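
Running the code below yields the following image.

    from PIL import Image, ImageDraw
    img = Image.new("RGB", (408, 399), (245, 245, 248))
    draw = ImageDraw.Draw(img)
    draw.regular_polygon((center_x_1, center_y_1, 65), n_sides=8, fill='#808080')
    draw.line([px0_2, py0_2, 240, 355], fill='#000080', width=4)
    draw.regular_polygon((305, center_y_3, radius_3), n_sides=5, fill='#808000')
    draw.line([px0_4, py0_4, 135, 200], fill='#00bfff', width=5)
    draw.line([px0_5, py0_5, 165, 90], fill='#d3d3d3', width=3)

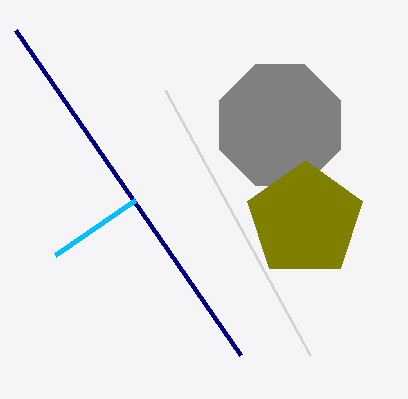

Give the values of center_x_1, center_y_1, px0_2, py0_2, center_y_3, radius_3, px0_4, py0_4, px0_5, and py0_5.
center_x_1 = 280; center_y_1 = 125; px0_2 = 15; py0_2 = 30; center_y_3 = 220; radius_3 = 60; px0_4 = 55; py0_4 = 255; px0_5 = 310; py0_5 = 355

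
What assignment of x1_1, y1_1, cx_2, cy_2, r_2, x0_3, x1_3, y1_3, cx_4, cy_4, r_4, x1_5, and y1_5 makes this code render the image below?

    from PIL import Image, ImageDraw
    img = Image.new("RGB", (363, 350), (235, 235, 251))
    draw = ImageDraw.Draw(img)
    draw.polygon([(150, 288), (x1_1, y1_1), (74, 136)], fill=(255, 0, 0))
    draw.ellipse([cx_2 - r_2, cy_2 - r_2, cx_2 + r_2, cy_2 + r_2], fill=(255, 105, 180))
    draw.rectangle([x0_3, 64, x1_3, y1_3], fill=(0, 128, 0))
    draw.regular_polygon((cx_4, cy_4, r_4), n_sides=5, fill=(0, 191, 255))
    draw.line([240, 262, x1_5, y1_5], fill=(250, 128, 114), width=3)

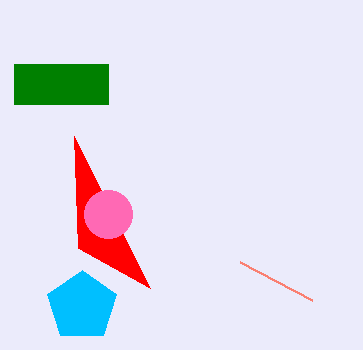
x1_1 = 78, y1_1 = 248, cx_2 = 108, cy_2 = 214, r_2 = 24, x0_3 = 14, x1_3 = 108, y1_3 = 104, cx_4 = 82, cy_4 = 306, r_4 = 36, x1_5 = 312, y1_5 = 300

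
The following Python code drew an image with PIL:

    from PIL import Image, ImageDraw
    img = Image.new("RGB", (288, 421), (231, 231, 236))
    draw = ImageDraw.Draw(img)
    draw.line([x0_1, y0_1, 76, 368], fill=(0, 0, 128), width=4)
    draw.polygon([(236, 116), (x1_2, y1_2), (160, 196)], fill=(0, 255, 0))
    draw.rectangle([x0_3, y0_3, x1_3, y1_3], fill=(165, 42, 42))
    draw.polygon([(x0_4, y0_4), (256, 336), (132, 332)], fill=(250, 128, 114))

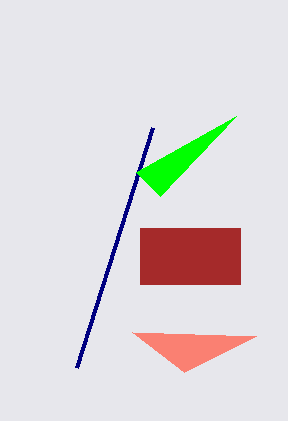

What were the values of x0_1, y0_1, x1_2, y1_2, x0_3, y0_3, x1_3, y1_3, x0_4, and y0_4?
x0_1 = 152
y0_1 = 128
x1_2 = 136
y1_2 = 172
x0_3 = 140
y0_3 = 228
x1_3 = 240
y1_3 = 284
x0_4 = 184
y0_4 = 372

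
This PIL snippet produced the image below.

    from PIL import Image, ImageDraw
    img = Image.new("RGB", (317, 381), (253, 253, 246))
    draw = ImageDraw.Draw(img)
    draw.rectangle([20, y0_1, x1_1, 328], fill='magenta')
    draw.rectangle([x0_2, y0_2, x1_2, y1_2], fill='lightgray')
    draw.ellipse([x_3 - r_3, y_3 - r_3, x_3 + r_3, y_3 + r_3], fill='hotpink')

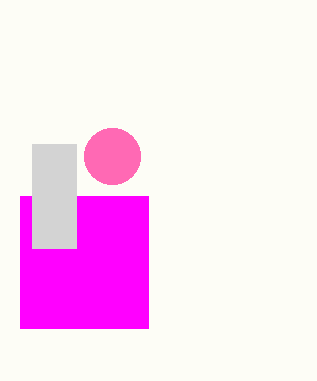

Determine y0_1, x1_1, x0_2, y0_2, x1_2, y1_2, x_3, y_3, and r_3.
y0_1 = 196
x1_1 = 148
x0_2 = 32
y0_2 = 144
x1_2 = 76
y1_2 = 248
x_3 = 112
y_3 = 156
r_3 = 28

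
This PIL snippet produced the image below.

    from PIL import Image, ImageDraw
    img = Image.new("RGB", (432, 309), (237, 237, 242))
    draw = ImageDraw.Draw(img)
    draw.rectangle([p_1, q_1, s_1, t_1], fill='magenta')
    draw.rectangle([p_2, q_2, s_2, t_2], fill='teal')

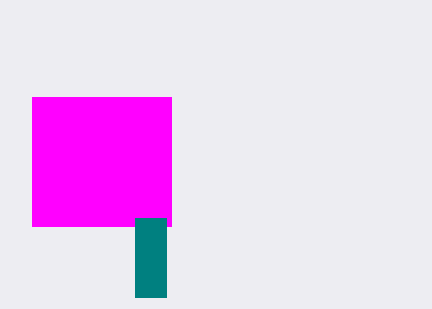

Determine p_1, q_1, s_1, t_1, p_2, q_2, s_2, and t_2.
p_1 = 32, q_1 = 97, s_1 = 171, t_1 = 226, p_2 = 135, q_2 = 218, s_2 = 166, t_2 = 297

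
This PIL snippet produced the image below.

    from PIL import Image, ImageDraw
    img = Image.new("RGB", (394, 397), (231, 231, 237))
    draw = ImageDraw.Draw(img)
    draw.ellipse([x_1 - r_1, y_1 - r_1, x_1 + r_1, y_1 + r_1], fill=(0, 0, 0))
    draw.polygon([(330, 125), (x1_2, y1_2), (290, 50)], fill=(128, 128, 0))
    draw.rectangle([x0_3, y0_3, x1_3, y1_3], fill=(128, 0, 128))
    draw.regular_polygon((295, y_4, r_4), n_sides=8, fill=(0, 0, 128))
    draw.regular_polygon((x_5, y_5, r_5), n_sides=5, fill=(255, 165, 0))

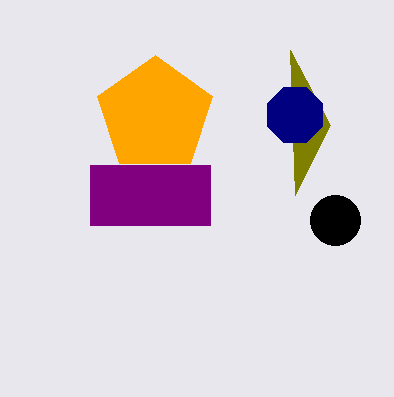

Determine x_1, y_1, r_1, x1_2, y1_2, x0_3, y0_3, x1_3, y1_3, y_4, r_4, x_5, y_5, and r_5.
x_1 = 335
y_1 = 220
r_1 = 25
x1_2 = 295
y1_2 = 195
x0_3 = 90
y0_3 = 165
x1_3 = 210
y1_3 = 225
y_4 = 115
r_4 = 30
x_5 = 155
y_5 = 115
r_5 = 60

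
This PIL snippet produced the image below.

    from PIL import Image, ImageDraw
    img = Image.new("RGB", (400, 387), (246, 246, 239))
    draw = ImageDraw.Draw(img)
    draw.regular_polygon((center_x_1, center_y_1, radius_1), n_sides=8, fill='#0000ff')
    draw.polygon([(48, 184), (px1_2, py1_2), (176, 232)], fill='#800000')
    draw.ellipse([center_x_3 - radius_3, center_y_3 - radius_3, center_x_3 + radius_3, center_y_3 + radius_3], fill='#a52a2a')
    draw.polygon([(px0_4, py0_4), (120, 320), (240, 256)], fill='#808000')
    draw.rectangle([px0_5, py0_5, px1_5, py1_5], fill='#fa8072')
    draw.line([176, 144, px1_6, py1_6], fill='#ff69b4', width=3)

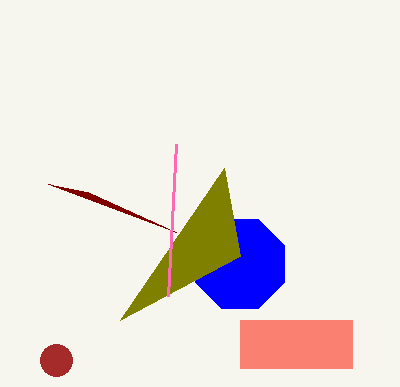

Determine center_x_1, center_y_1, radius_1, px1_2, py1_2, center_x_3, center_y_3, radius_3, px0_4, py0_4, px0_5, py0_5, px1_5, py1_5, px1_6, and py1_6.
center_x_1 = 240; center_y_1 = 264; radius_1 = 48; px1_2 = 88; py1_2 = 192; center_x_3 = 56; center_y_3 = 360; radius_3 = 16; px0_4 = 224; py0_4 = 168; px0_5 = 240; py0_5 = 320; px1_5 = 352; py1_5 = 368; px1_6 = 168; py1_6 = 296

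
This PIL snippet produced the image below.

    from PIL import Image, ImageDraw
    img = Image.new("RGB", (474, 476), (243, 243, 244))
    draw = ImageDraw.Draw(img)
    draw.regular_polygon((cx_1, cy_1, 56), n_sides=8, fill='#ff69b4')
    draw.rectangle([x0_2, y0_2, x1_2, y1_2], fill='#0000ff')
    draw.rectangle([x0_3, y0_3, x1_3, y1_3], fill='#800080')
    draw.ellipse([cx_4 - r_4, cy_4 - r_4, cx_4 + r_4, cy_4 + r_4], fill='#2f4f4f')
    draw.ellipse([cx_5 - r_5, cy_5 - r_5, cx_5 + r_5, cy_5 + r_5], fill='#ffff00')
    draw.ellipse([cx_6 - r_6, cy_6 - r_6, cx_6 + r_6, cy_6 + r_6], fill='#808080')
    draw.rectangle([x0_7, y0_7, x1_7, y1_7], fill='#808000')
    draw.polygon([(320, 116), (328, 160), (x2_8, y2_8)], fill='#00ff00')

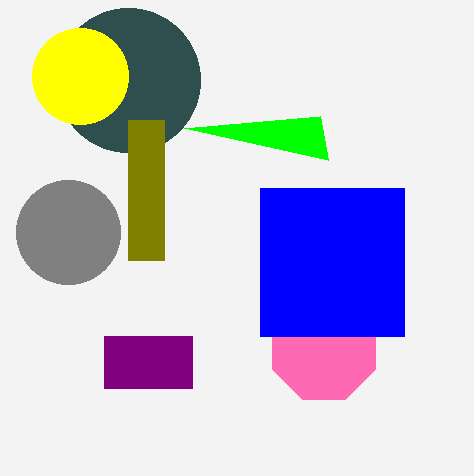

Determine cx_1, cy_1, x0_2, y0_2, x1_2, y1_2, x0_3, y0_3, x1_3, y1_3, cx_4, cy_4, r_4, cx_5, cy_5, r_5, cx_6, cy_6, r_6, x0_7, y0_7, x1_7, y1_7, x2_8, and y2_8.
cx_1 = 324, cy_1 = 348, x0_2 = 260, y0_2 = 188, x1_2 = 404, y1_2 = 336, x0_3 = 104, y0_3 = 336, x1_3 = 192, y1_3 = 388, cx_4 = 128, cy_4 = 80, r_4 = 72, cx_5 = 80, cy_5 = 76, r_5 = 48, cx_6 = 68, cy_6 = 232, r_6 = 52, x0_7 = 128, y0_7 = 120, x1_7 = 164, y1_7 = 260, x2_8 = 184, y2_8 = 128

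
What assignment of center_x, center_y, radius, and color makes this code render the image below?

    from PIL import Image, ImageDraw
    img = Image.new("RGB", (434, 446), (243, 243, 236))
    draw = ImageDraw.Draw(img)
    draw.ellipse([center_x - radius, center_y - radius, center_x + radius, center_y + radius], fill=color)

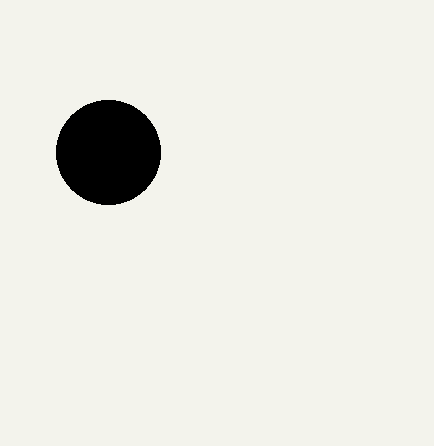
center_x = 108
center_y = 152
radius = 52
color = 'black'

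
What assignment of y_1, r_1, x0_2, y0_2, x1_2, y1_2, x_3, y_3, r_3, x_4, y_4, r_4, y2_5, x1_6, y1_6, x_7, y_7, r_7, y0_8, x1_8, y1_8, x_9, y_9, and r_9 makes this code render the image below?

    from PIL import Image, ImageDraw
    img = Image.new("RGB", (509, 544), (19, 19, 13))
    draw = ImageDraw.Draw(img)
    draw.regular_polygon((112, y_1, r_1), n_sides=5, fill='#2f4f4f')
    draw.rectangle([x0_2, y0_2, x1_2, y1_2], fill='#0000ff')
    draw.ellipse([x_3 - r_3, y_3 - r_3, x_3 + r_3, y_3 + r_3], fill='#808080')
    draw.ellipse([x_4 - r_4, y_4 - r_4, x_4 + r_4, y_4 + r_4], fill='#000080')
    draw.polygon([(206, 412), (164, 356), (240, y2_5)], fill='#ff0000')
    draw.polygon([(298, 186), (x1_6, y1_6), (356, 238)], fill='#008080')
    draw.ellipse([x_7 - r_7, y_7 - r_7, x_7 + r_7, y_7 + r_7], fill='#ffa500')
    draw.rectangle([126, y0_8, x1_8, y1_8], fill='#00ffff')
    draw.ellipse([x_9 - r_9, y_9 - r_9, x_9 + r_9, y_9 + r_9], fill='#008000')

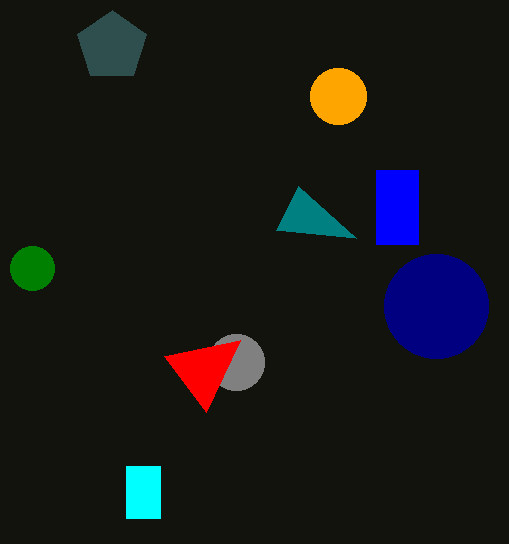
y_1 = 46; r_1 = 36; x0_2 = 376; y0_2 = 170; x1_2 = 418; y1_2 = 244; x_3 = 236; y_3 = 362; r_3 = 28; x_4 = 436; y_4 = 306; r_4 = 52; y2_5 = 340; x1_6 = 276; y1_6 = 230; x_7 = 338; y_7 = 96; r_7 = 28; y0_8 = 466; x1_8 = 160; y1_8 = 518; x_9 = 32; y_9 = 268; r_9 = 22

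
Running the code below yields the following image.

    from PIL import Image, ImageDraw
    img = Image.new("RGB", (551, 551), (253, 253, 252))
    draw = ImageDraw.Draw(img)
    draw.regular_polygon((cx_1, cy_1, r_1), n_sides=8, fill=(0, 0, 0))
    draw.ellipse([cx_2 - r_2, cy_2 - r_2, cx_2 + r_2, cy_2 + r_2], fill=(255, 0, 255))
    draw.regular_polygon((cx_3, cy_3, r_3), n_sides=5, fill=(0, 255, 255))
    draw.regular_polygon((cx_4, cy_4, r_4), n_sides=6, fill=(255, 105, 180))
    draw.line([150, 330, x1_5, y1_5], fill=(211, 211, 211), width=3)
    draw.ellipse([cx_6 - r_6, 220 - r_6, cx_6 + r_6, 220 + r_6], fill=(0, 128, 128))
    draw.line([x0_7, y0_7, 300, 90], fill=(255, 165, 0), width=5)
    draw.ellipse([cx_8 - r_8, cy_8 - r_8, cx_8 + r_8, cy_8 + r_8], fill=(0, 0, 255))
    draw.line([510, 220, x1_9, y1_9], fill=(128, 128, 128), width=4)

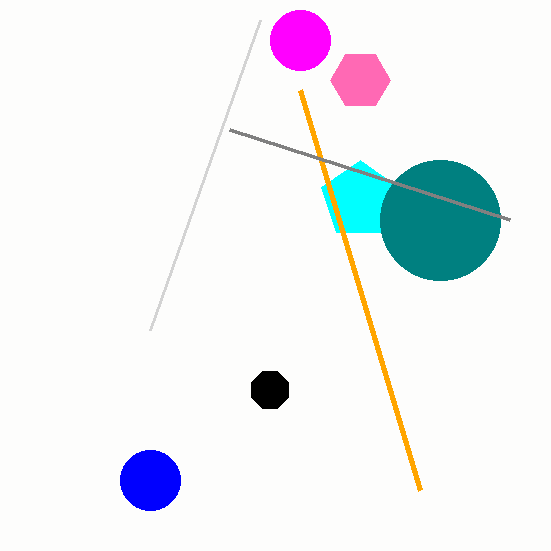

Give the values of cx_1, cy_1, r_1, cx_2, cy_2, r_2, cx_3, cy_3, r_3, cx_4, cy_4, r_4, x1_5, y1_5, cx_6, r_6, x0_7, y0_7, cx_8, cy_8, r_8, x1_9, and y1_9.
cx_1 = 270, cy_1 = 390, r_1 = 20, cx_2 = 300, cy_2 = 40, r_2 = 30, cx_3 = 360, cy_3 = 200, r_3 = 40, cx_4 = 360, cy_4 = 80, r_4 = 30, x1_5 = 260, y1_5 = 20, cx_6 = 440, r_6 = 60, x0_7 = 420, y0_7 = 490, cx_8 = 150, cy_8 = 480, r_8 = 30, x1_9 = 230, y1_9 = 130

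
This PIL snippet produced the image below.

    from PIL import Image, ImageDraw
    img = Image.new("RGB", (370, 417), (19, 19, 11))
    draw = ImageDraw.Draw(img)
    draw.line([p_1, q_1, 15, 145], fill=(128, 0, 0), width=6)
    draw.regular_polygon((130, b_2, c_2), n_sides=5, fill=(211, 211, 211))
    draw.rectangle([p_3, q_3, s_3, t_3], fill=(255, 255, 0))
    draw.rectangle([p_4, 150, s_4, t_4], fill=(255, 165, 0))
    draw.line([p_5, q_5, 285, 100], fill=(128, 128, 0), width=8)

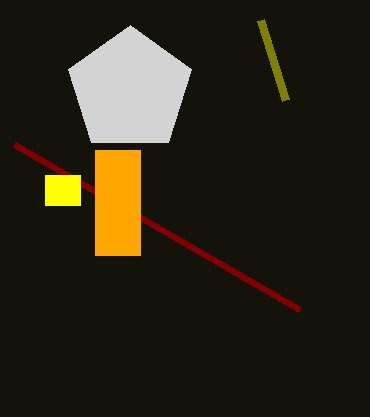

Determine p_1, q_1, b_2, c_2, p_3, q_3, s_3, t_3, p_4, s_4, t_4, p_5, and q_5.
p_1 = 300; q_1 = 310; b_2 = 90; c_2 = 65; p_3 = 45; q_3 = 175; s_3 = 80; t_3 = 205; p_4 = 95; s_4 = 140; t_4 = 255; p_5 = 260; q_5 = 20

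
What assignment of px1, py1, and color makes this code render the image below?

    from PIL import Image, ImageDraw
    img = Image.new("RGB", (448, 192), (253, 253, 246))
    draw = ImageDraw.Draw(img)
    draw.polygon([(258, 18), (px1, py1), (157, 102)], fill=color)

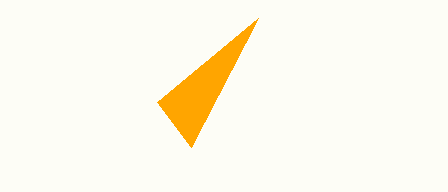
px1 = 191
py1 = 147
color = 'orange'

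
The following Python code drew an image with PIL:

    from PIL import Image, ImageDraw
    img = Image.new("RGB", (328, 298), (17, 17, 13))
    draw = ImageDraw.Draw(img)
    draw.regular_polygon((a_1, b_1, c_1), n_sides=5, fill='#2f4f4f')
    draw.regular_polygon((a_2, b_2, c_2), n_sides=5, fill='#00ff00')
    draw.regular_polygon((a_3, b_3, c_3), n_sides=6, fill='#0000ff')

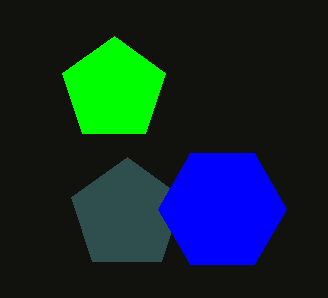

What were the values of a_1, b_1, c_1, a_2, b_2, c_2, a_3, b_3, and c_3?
a_1 = 127; b_1 = 215; c_1 = 58; a_2 = 114; b_2 = 90; c_2 = 54; a_3 = 222; b_3 = 209; c_3 = 64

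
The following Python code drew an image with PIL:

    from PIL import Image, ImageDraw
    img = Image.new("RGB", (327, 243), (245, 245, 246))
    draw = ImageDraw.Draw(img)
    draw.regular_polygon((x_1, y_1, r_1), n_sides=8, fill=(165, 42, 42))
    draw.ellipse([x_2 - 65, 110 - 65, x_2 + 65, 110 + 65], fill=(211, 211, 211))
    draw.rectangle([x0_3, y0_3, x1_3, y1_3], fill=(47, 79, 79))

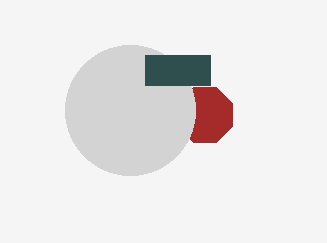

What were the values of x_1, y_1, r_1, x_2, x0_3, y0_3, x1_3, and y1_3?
x_1 = 205, y_1 = 115, r_1 = 30, x_2 = 130, x0_3 = 145, y0_3 = 55, x1_3 = 210, y1_3 = 85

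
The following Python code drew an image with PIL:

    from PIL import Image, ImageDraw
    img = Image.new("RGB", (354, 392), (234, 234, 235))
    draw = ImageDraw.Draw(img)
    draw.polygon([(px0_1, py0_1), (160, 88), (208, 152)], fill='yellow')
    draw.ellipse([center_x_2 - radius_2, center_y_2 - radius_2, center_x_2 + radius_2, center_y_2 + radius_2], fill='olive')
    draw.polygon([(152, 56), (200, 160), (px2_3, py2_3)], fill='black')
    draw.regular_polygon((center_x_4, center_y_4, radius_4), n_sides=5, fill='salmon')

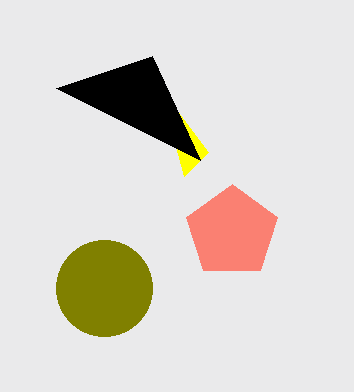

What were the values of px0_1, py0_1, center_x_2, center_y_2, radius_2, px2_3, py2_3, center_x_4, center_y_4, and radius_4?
px0_1 = 184; py0_1 = 176; center_x_2 = 104; center_y_2 = 288; radius_2 = 48; px2_3 = 56; py2_3 = 88; center_x_4 = 232; center_y_4 = 232; radius_4 = 48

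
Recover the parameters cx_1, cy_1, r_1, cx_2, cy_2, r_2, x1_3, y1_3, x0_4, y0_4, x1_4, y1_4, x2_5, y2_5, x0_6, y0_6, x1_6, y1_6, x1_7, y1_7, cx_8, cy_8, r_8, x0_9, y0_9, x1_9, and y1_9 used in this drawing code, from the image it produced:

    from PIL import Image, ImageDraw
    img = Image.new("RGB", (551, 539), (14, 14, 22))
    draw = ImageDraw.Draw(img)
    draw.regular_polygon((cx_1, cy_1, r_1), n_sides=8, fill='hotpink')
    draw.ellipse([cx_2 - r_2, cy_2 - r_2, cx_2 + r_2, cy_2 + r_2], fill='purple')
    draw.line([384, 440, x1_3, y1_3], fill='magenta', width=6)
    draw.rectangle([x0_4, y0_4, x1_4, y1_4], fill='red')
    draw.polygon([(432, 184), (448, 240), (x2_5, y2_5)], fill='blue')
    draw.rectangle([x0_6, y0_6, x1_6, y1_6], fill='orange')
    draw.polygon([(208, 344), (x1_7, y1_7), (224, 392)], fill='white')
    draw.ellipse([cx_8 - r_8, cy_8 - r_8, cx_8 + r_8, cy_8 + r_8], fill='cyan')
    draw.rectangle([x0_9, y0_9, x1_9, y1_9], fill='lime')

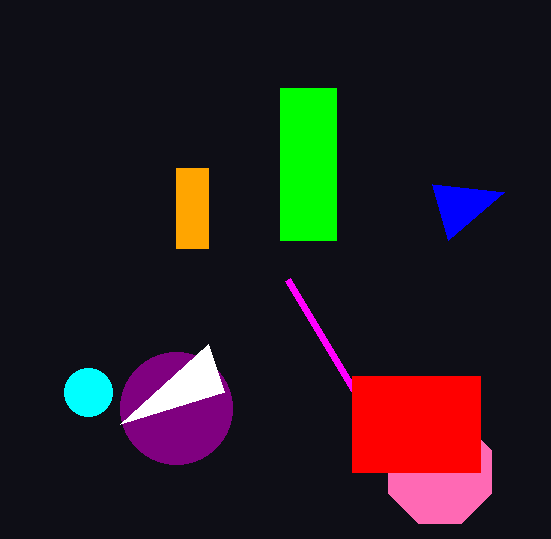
cx_1 = 440
cy_1 = 472
r_1 = 56
cx_2 = 176
cy_2 = 408
r_2 = 56
x1_3 = 288
y1_3 = 280
x0_4 = 352
y0_4 = 376
x1_4 = 480
y1_4 = 472
x2_5 = 504
y2_5 = 192
x0_6 = 176
y0_6 = 168
x1_6 = 208
y1_6 = 248
x1_7 = 120
y1_7 = 424
cx_8 = 88
cy_8 = 392
r_8 = 24
x0_9 = 280
y0_9 = 88
x1_9 = 336
y1_9 = 240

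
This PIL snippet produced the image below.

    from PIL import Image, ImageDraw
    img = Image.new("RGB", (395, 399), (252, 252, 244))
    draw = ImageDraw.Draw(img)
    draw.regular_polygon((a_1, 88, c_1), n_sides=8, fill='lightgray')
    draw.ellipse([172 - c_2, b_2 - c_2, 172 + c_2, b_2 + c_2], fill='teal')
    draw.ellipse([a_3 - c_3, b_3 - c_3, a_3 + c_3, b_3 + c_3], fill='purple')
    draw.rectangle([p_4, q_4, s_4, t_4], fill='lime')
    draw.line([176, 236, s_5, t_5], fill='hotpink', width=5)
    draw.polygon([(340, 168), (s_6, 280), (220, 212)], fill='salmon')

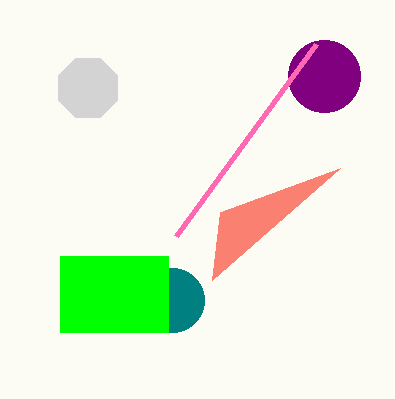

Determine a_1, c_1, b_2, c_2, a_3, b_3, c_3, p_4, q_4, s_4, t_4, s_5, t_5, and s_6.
a_1 = 88
c_1 = 32
b_2 = 300
c_2 = 32
a_3 = 324
b_3 = 76
c_3 = 36
p_4 = 60
q_4 = 256
s_4 = 168
t_4 = 332
s_5 = 316
t_5 = 44
s_6 = 212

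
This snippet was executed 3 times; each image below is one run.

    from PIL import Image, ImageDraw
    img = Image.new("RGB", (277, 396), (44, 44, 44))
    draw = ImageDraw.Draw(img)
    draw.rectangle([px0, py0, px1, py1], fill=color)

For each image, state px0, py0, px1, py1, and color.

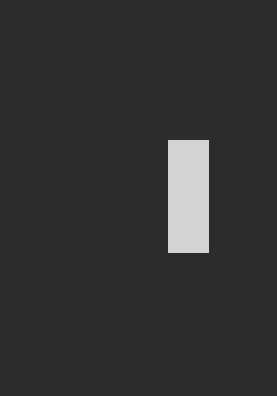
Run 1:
px0 = 168, py0 = 140, px1 = 208, py1 = 252, color = 'lightgray'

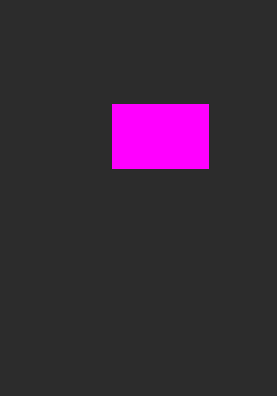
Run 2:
px0 = 112; py0 = 104; px1 = 208; py1 = 168; color = 'magenta'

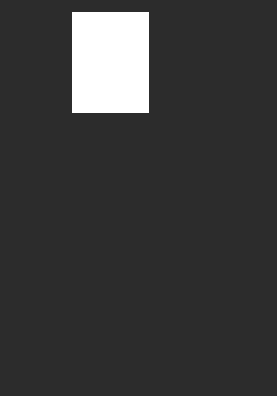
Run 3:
px0 = 72; py0 = 12; px1 = 148; py1 = 112; color = 'white'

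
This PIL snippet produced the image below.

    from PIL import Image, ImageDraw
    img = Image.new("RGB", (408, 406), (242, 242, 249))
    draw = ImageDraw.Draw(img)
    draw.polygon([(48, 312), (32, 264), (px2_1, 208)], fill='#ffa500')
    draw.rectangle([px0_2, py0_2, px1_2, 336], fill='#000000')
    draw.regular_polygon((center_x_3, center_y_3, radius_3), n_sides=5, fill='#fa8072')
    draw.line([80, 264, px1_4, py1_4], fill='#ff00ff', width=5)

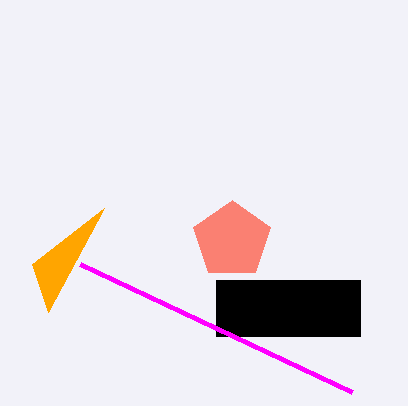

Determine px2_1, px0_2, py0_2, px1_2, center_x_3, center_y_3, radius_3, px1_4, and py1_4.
px2_1 = 104; px0_2 = 216; py0_2 = 280; px1_2 = 360; center_x_3 = 232; center_y_3 = 240; radius_3 = 40; px1_4 = 352; py1_4 = 392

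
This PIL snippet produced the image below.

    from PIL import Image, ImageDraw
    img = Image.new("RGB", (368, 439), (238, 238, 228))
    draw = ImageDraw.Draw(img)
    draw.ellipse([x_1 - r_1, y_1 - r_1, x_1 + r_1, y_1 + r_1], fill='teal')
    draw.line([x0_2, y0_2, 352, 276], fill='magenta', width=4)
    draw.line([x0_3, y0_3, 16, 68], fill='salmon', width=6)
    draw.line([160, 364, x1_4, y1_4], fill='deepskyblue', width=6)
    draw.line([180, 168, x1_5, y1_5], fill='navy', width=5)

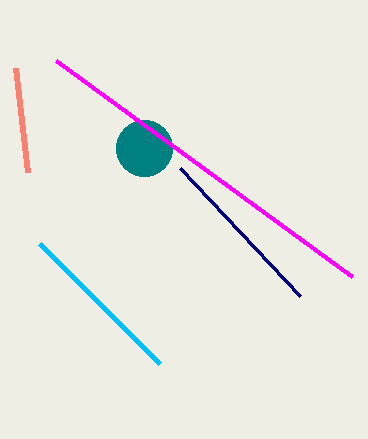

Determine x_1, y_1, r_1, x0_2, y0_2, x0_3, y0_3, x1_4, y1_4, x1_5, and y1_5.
x_1 = 144, y_1 = 148, r_1 = 28, x0_2 = 56, y0_2 = 60, x0_3 = 28, y0_3 = 172, x1_4 = 40, y1_4 = 244, x1_5 = 300, y1_5 = 296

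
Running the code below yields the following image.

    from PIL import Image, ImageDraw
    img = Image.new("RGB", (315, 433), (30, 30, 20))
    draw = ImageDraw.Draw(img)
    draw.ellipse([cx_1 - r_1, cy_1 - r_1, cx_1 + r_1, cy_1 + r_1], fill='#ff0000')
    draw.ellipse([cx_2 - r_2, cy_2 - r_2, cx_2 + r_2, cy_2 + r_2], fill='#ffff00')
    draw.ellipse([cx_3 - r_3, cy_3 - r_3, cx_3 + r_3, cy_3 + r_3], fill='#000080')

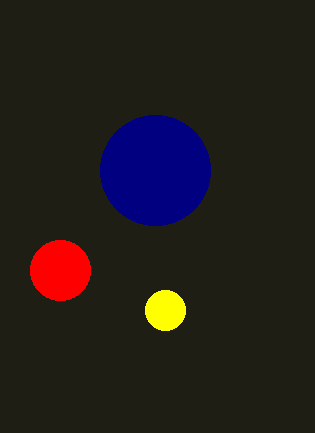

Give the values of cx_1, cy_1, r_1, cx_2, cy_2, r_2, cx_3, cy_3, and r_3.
cx_1 = 60
cy_1 = 270
r_1 = 30
cx_2 = 165
cy_2 = 310
r_2 = 20
cx_3 = 155
cy_3 = 170
r_3 = 55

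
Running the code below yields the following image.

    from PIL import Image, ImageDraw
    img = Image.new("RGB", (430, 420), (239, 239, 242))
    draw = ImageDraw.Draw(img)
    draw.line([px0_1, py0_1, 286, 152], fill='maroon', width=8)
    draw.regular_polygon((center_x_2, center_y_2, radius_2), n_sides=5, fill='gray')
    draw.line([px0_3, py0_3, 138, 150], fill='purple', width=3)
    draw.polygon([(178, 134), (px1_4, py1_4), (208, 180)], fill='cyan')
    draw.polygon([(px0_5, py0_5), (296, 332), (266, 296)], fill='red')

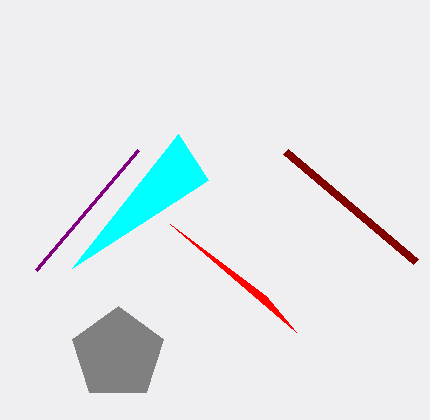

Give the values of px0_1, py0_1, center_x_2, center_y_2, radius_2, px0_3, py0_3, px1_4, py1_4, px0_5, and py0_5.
px0_1 = 416
py0_1 = 262
center_x_2 = 118
center_y_2 = 354
radius_2 = 48
px0_3 = 36
py0_3 = 270
px1_4 = 72
py1_4 = 268
px0_5 = 170
py0_5 = 224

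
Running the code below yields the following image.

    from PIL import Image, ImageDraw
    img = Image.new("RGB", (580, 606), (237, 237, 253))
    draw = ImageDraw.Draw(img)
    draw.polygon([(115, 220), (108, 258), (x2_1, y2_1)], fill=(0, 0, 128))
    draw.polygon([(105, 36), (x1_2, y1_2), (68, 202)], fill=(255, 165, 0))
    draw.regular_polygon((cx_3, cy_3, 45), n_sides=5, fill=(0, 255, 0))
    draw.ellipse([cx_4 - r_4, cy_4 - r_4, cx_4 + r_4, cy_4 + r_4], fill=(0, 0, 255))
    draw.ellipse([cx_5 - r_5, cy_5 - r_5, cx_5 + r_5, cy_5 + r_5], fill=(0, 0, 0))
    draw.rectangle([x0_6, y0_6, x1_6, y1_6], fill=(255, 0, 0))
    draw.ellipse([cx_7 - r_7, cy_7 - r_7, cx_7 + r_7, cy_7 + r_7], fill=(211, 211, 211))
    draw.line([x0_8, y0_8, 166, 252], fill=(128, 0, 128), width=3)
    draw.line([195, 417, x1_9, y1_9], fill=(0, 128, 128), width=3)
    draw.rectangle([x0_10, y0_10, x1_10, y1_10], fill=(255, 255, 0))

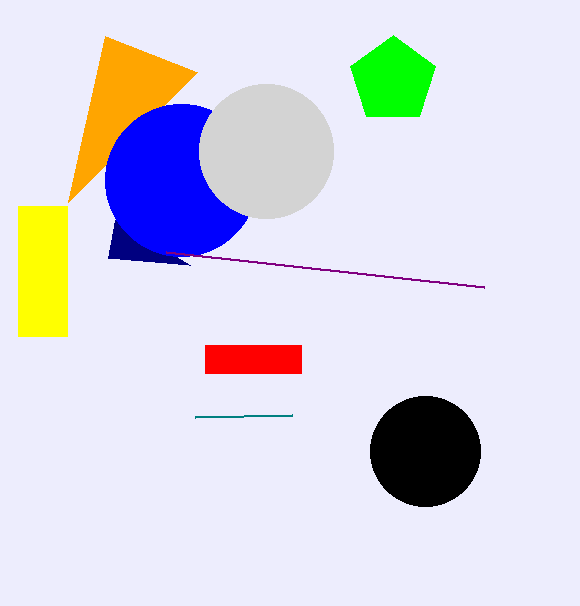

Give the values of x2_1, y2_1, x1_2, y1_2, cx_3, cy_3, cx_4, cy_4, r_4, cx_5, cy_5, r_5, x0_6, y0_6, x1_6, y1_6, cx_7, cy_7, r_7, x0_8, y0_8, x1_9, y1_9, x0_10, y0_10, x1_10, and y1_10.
x2_1 = 190; y2_1 = 265; x1_2 = 197; y1_2 = 72; cx_3 = 393; cy_3 = 80; cx_4 = 181; cy_4 = 180; r_4 = 76; cx_5 = 425; cy_5 = 451; r_5 = 55; x0_6 = 205; y0_6 = 345; x1_6 = 301; y1_6 = 373; cx_7 = 266; cy_7 = 151; r_7 = 67; x0_8 = 484; y0_8 = 287; x1_9 = 292; y1_9 = 415; x0_10 = 18; y0_10 = 206; x1_10 = 67; y1_10 = 336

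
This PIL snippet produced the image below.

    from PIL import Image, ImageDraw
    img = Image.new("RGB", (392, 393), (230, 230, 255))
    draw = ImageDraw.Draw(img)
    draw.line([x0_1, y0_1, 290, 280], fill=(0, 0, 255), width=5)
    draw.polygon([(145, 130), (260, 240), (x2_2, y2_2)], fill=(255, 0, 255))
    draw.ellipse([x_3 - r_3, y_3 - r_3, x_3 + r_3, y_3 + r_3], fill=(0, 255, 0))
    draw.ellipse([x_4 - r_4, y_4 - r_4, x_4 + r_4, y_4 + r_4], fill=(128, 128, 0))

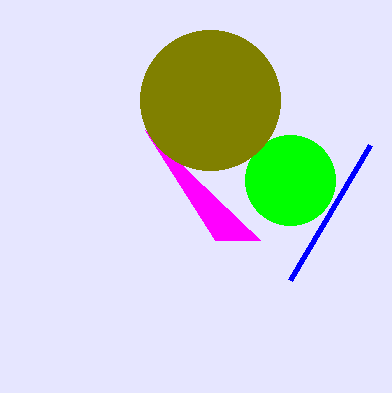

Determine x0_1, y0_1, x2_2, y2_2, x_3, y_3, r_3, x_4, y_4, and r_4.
x0_1 = 370
y0_1 = 145
x2_2 = 215
y2_2 = 240
x_3 = 290
y_3 = 180
r_3 = 45
x_4 = 210
y_4 = 100
r_4 = 70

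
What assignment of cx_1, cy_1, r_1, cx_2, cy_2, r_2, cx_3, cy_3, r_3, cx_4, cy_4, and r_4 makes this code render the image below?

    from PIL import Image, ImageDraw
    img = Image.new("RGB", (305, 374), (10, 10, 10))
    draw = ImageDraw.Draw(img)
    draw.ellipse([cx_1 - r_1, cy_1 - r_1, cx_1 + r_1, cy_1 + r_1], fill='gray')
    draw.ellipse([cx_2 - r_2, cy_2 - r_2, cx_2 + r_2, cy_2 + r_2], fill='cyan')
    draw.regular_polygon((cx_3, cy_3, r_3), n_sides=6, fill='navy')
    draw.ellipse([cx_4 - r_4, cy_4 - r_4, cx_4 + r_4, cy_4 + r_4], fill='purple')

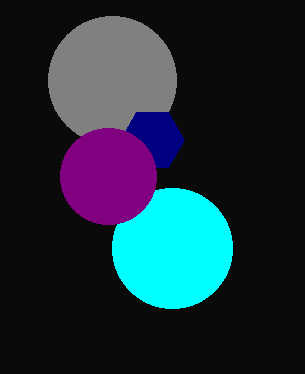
cx_1 = 112; cy_1 = 80; r_1 = 64; cx_2 = 172; cy_2 = 248; r_2 = 60; cx_3 = 152; cy_3 = 140; r_3 = 32; cx_4 = 108; cy_4 = 176; r_4 = 48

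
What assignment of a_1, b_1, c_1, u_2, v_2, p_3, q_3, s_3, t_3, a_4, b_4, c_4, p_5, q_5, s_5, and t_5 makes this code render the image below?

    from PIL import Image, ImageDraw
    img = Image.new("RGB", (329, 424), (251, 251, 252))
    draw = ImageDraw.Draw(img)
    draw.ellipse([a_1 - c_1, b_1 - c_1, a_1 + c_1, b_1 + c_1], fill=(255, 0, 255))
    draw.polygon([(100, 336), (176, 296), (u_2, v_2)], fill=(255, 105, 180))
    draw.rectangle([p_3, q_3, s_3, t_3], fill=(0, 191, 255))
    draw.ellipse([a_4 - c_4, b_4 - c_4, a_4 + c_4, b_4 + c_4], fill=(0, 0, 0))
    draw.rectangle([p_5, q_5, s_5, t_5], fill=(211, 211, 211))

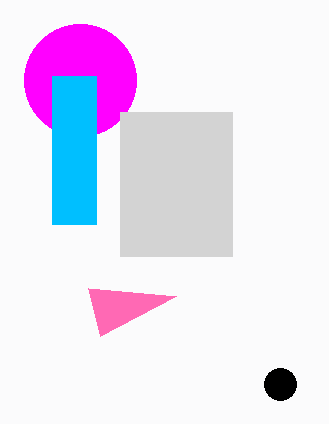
a_1 = 80; b_1 = 80; c_1 = 56; u_2 = 88; v_2 = 288; p_3 = 52; q_3 = 76; s_3 = 96; t_3 = 224; a_4 = 280; b_4 = 384; c_4 = 16; p_5 = 120; q_5 = 112; s_5 = 232; t_5 = 256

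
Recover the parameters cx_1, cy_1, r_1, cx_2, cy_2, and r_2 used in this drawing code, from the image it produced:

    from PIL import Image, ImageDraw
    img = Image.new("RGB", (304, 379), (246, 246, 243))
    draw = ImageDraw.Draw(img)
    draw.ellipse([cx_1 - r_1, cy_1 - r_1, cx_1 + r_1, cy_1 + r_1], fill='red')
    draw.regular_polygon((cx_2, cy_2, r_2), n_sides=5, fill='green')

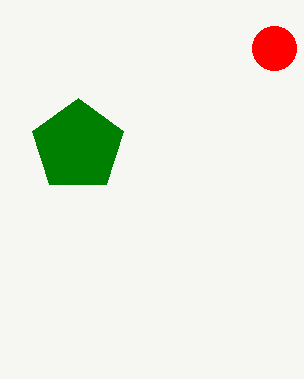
cx_1 = 274
cy_1 = 48
r_1 = 22
cx_2 = 78
cy_2 = 146
r_2 = 48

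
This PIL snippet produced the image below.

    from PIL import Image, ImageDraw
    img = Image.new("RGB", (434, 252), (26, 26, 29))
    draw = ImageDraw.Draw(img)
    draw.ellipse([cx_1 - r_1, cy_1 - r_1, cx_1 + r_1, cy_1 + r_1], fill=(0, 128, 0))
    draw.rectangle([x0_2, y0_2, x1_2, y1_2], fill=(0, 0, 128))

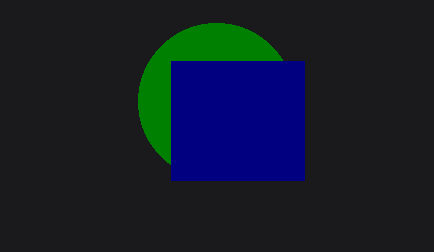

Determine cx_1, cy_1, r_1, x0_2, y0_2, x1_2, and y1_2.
cx_1 = 216
cy_1 = 101
r_1 = 78
x0_2 = 171
y0_2 = 61
x1_2 = 304
y1_2 = 180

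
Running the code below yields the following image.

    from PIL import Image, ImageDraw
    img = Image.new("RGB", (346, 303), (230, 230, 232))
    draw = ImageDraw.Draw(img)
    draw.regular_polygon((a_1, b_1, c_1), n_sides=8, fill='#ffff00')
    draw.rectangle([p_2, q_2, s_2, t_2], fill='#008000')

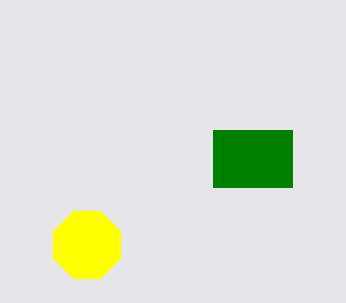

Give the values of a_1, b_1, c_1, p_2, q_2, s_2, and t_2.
a_1 = 87; b_1 = 245; c_1 = 36; p_2 = 213; q_2 = 130; s_2 = 292; t_2 = 187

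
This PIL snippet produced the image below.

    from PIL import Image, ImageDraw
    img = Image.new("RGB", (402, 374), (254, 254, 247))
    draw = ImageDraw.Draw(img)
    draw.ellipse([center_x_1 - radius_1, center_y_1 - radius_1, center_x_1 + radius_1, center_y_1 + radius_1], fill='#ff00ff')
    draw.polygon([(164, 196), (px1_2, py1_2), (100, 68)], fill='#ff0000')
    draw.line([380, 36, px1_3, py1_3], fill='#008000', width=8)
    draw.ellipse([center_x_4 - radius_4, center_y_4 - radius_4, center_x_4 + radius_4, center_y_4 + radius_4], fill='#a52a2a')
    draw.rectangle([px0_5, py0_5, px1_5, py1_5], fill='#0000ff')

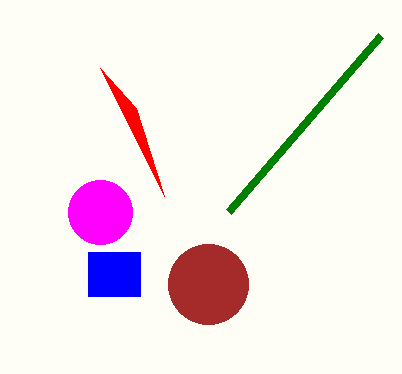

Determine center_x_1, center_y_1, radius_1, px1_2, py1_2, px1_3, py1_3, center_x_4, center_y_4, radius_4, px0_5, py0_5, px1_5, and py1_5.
center_x_1 = 100; center_y_1 = 212; radius_1 = 32; px1_2 = 136; py1_2 = 108; px1_3 = 228; py1_3 = 212; center_x_4 = 208; center_y_4 = 284; radius_4 = 40; px0_5 = 88; py0_5 = 252; px1_5 = 140; py1_5 = 296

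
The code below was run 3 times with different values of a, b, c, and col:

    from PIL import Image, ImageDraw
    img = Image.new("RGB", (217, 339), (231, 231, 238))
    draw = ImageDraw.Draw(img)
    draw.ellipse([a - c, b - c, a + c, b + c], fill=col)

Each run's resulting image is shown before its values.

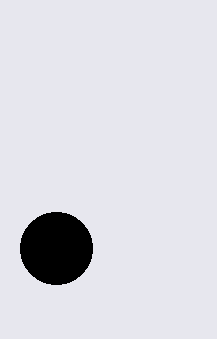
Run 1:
a = 56
b = 248
c = 36
col = 'black'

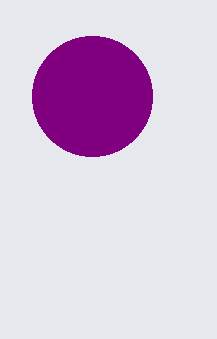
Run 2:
a = 92, b = 96, c = 60, col = 'purple'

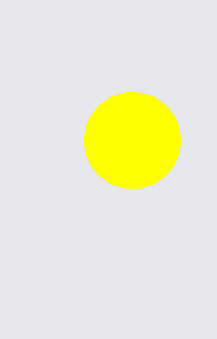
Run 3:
a = 132, b = 140, c = 48, col = 'yellow'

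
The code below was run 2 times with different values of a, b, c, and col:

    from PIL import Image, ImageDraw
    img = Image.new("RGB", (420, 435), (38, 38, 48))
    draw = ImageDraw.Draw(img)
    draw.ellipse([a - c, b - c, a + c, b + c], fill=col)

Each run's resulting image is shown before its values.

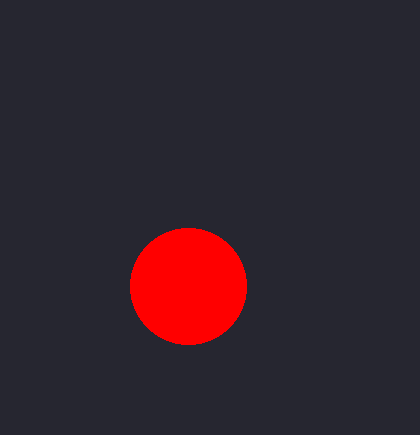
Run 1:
a = 188; b = 286; c = 58; col = 'red'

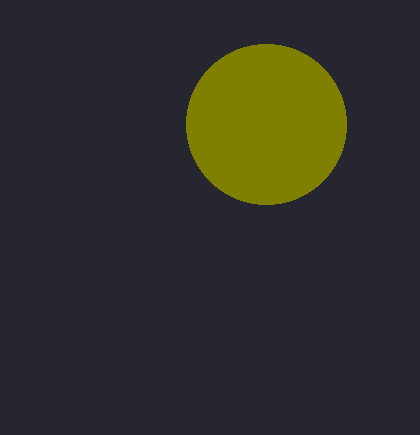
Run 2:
a = 266, b = 124, c = 80, col = 'olive'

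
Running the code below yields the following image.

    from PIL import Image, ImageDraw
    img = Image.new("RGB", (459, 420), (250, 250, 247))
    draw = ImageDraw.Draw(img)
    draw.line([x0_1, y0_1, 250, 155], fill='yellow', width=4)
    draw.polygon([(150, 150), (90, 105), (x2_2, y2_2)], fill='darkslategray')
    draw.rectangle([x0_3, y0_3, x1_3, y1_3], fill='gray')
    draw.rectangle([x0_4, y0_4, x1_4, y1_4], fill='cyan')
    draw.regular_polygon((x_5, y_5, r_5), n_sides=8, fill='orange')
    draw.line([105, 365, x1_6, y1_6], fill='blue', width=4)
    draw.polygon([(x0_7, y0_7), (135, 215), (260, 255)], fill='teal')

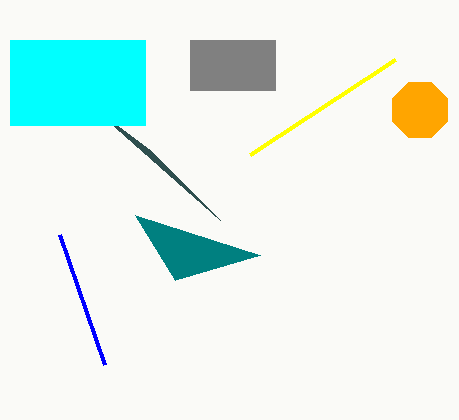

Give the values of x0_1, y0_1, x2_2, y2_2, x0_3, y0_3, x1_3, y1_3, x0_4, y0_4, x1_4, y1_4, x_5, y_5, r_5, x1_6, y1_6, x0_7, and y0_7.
x0_1 = 395; y0_1 = 60; x2_2 = 220; y2_2 = 220; x0_3 = 190; y0_3 = 40; x1_3 = 275; y1_3 = 90; x0_4 = 10; y0_4 = 40; x1_4 = 145; y1_4 = 125; x_5 = 420; y_5 = 110; r_5 = 30; x1_6 = 60; y1_6 = 235; x0_7 = 175; y0_7 = 280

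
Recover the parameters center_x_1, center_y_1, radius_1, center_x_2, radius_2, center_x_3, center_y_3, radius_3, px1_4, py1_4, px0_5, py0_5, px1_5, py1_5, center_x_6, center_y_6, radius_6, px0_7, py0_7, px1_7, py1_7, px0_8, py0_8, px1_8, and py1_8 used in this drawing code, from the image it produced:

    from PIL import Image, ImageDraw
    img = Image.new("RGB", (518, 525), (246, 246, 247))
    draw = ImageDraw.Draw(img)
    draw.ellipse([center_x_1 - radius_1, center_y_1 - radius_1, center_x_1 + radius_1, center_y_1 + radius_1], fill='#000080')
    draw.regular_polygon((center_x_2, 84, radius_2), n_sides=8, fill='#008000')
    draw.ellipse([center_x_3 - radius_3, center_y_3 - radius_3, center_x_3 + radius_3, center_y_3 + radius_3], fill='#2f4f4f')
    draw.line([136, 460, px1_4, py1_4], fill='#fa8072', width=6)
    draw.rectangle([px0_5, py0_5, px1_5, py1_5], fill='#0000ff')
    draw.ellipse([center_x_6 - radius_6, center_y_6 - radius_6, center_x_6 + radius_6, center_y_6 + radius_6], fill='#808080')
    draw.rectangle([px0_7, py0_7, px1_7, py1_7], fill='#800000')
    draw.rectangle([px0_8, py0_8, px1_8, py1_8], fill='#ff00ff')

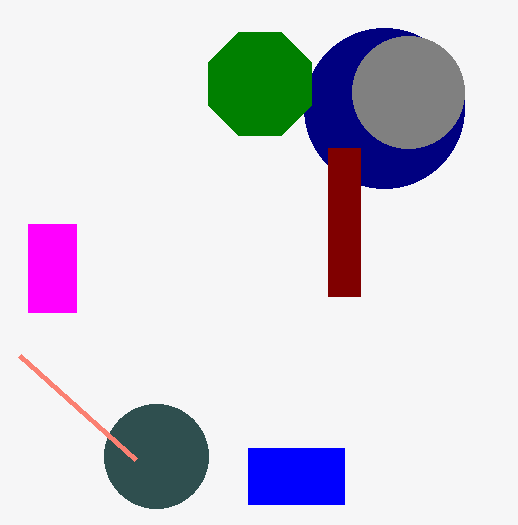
center_x_1 = 384; center_y_1 = 108; radius_1 = 80; center_x_2 = 260; radius_2 = 56; center_x_3 = 156; center_y_3 = 456; radius_3 = 52; px1_4 = 20; py1_4 = 356; px0_5 = 248; py0_5 = 448; px1_5 = 344; py1_5 = 504; center_x_6 = 408; center_y_6 = 92; radius_6 = 56; px0_7 = 328; py0_7 = 148; px1_7 = 360; py1_7 = 296; px0_8 = 28; py0_8 = 224; px1_8 = 76; py1_8 = 312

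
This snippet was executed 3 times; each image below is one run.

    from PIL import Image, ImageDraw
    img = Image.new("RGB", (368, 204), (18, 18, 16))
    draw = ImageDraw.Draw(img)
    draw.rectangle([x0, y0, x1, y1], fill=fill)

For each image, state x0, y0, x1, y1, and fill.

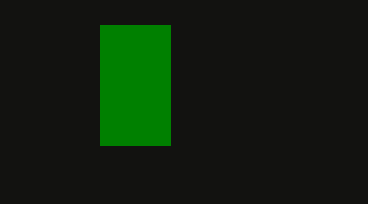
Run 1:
x0 = 100, y0 = 25, x1 = 170, y1 = 145, fill = 'green'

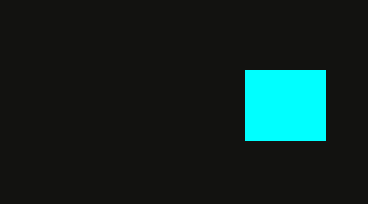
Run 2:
x0 = 245, y0 = 70, x1 = 325, y1 = 140, fill = 'cyan'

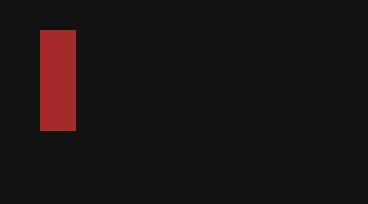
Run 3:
x0 = 40; y0 = 30; x1 = 75; y1 = 130; fill = 'brown'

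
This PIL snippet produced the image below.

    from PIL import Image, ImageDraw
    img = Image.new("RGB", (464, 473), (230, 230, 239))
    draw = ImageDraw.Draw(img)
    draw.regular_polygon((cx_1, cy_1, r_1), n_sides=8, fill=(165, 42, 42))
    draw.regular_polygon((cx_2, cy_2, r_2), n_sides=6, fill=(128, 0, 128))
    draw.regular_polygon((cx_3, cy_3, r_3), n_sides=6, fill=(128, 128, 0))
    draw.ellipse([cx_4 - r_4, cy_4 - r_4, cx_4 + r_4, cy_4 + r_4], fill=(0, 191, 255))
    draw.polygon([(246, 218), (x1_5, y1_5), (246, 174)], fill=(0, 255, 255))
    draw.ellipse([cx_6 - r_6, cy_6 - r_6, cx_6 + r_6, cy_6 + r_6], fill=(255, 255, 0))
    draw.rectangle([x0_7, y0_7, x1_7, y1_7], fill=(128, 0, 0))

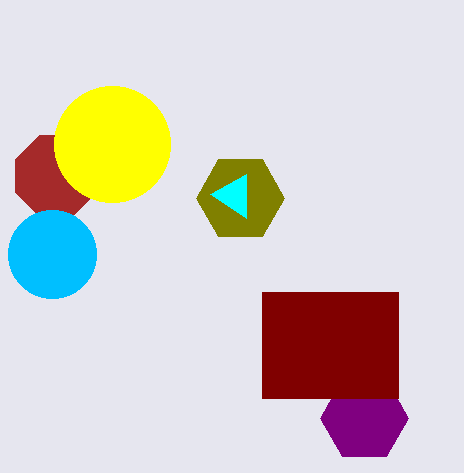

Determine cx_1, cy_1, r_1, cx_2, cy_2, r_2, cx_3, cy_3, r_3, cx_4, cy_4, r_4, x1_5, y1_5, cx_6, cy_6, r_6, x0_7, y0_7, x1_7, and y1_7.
cx_1 = 56
cy_1 = 176
r_1 = 44
cx_2 = 364
cy_2 = 418
r_2 = 44
cx_3 = 240
cy_3 = 198
r_3 = 44
cx_4 = 52
cy_4 = 254
r_4 = 44
x1_5 = 210
y1_5 = 194
cx_6 = 112
cy_6 = 144
r_6 = 58
x0_7 = 262
y0_7 = 292
x1_7 = 398
y1_7 = 398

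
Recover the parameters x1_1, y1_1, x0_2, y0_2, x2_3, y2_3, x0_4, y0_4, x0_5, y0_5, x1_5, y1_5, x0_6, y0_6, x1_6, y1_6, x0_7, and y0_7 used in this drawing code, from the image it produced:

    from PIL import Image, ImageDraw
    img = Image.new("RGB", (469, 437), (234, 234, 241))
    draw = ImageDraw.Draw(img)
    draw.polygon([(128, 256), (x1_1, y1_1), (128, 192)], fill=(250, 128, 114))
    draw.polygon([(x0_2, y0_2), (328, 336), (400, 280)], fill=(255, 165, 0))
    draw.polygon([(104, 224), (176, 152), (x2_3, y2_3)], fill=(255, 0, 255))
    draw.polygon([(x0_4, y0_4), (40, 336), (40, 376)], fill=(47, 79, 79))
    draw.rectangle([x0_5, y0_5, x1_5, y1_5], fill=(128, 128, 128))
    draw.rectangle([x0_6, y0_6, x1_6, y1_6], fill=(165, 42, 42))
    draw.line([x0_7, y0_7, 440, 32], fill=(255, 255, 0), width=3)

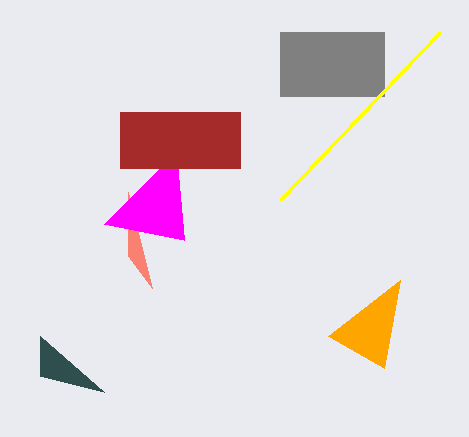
x1_1 = 152
y1_1 = 288
x0_2 = 384
y0_2 = 368
x2_3 = 184
y2_3 = 240
x0_4 = 104
y0_4 = 392
x0_5 = 280
y0_5 = 32
x1_5 = 384
y1_5 = 96
x0_6 = 120
y0_6 = 112
x1_6 = 240
y1_6 = 168
x0_7 = 280
y0_7 = 200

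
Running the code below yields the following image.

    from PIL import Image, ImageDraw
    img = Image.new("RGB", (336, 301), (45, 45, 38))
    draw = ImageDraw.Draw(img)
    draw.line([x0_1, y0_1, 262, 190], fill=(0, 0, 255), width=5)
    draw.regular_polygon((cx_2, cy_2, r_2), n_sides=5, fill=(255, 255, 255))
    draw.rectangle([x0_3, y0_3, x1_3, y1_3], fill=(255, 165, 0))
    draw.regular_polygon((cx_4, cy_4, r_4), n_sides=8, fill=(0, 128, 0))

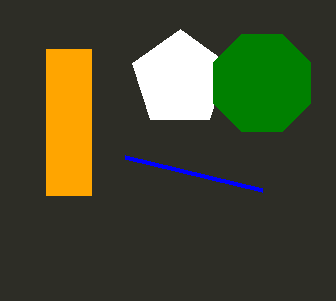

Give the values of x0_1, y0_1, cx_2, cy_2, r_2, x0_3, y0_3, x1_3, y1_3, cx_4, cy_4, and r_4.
x0_1 = 125; y0_1 = 157; cx_2 = 180; cy_2 = 79; r_2 = 50; x0_3 = 46; y0_3 = 49; x1_3 = 91; y1_3 = 195; cx_4 = 262; cy_4 = 83; r_4 = 53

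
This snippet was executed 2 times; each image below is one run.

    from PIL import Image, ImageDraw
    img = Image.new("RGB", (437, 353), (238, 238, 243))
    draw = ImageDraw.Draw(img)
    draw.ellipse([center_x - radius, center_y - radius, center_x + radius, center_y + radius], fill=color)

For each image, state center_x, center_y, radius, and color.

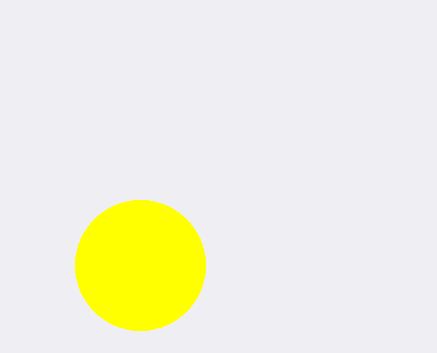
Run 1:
center_x = 140; center_y = 265; radius = 65; color = 'yellow'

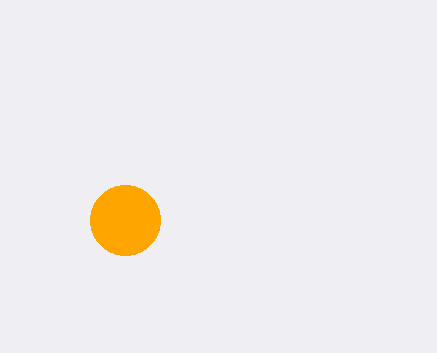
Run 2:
center_x = 125
center_y = 220
radius = 35
color = 'orange'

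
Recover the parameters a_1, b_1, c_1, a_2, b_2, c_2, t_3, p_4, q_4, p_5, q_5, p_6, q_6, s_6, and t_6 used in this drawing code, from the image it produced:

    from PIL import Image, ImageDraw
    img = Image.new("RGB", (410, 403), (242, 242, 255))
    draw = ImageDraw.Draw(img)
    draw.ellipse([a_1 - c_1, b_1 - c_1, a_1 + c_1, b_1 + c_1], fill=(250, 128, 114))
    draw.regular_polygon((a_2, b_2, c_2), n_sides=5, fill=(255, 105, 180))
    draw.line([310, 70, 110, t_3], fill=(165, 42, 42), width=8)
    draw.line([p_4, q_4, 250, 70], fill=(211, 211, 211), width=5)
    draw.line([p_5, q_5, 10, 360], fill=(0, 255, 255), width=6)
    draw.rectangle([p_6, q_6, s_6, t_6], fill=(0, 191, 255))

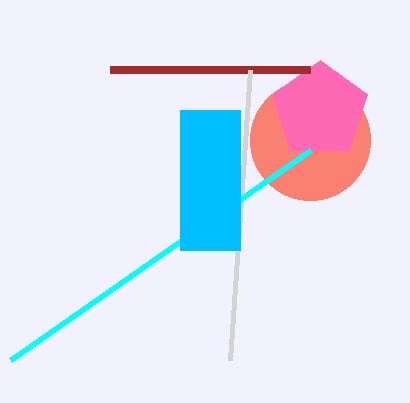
a_1 = 310, b_1 = 140, c_1 = 60, a_2 = 320, b_2 = 110, c_2 = 50, t_3 = 70, p_4 = 230, q_4 = 360, p_5 = 310, q_5 = 150, p_6 = 180, q_6 = 110, s_6 = 240, t_6 = 250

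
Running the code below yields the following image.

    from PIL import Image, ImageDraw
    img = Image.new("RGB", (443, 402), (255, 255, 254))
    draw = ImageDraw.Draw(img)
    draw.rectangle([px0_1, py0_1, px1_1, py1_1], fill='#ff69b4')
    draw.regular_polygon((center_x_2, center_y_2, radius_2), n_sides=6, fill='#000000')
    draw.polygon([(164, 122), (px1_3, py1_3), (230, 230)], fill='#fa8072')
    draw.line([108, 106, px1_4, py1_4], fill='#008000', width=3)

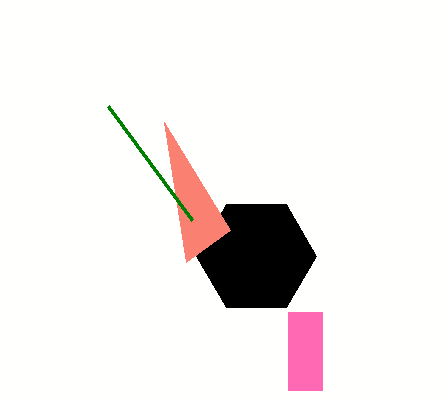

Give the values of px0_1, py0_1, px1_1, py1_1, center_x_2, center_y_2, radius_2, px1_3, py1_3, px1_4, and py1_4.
px0_1 = 288; py0_1 = 312; px1_1 = 322; py1_1 = 390; center_x_2 = 256; center_y_2 = 256; radius_2 = 60; px1_3 = 186; py1_3 = 262; px1_4 = 192; py1_4 = 220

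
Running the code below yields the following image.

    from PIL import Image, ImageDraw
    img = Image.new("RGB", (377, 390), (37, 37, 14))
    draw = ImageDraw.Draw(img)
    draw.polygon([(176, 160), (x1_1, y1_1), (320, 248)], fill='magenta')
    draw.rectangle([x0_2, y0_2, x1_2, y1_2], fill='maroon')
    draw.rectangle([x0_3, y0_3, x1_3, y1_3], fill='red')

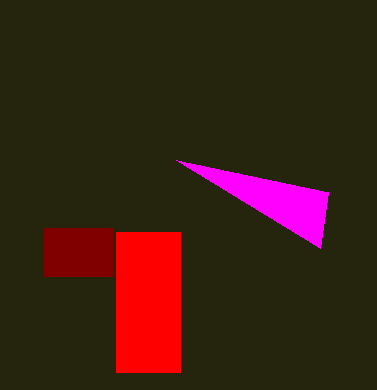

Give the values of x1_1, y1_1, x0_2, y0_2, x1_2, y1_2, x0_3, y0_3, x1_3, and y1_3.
x1_1 = 328
y1_1 = 192
x0_2 = 44
y0_2 = 228
x1_2 = 112
y1_2 = 276
x0_3 = 116
y0_3 = 232
x1_3 = 180
y1_3 = 372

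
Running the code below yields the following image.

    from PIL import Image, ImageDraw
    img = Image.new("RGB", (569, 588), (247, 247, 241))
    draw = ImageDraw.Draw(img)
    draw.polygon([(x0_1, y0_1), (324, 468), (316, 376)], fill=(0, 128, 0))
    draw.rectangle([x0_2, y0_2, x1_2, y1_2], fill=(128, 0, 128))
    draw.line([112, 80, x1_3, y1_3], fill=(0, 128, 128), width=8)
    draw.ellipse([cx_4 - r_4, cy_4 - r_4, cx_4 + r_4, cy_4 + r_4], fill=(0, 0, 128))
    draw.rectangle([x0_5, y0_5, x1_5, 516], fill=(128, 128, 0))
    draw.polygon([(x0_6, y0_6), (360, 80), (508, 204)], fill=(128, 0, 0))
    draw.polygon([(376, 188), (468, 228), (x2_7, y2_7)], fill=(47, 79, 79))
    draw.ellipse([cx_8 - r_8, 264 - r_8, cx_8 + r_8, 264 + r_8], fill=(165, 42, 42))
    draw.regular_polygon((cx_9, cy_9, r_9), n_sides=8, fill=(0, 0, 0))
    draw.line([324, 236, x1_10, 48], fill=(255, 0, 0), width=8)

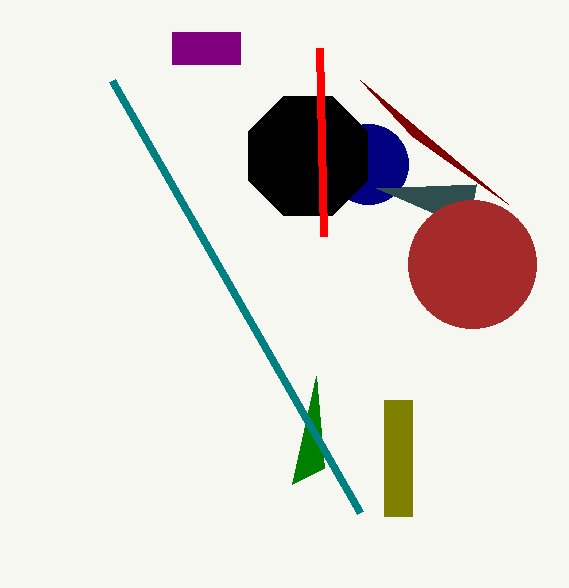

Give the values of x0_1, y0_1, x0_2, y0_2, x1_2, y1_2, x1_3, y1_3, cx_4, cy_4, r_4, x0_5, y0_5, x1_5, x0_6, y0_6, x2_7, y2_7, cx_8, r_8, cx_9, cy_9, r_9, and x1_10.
x0_1 = 292; y0_1 = 484; x0_2 = 172; y0_2 = 32; x1_2 = 240; y1_2 = 64; x1_3 = 360; y1_3 = 512; cx_4 = 368; cy_4 = 164; r_4 = 40; x0_5 = 384; y0_5 = 400; x1_5 = 412; x0_6 = 412; y0_6 = 136; x2_7 = 476; y2_7 = 184; cx_8 = 472; r_8 = 64; cx_9 = 308; cy_9 = 156; r_9 = 64; x1_10 = 320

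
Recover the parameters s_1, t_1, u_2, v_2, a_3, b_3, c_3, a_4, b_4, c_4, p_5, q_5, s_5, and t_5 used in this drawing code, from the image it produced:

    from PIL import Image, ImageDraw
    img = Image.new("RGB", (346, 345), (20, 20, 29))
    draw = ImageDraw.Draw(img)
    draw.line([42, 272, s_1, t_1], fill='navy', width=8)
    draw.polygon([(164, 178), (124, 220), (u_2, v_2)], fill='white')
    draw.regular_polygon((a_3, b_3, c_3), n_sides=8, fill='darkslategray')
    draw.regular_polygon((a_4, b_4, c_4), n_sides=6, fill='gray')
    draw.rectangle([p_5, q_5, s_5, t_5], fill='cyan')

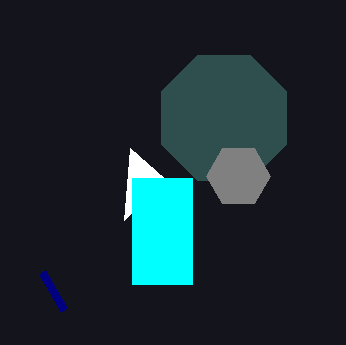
s_1 = 64, t_1 = 310, u_2 = 130, v_2 = 148, a_3 = 224, b_3 = 118, c_3 = 68, a_4 = 238, b_4 = 176, c_4 = 32, p_5 = 132, q_5 = 178, s_5 = 192, t_5 = 284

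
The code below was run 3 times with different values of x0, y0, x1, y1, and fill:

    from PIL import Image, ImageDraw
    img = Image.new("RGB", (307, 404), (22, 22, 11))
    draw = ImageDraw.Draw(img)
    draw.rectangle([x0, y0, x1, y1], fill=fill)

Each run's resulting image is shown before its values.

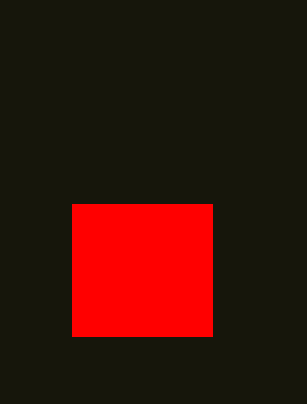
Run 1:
x0 = 72
y0 = 204
x1 = 212
y1 = 336
fill = 'red'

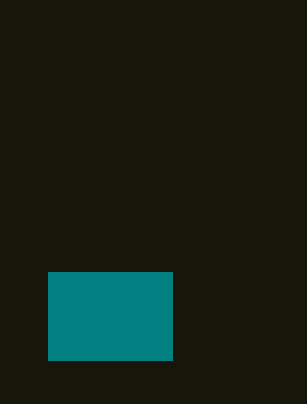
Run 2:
x0 = 48
y0 = 272
x1 = 172
y1 = 360
fill = 'teal'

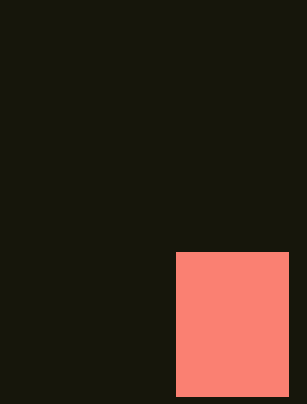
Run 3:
x0 = 176
y0 = 252
x1 = 288
y1 = 396
fill = 'salmon'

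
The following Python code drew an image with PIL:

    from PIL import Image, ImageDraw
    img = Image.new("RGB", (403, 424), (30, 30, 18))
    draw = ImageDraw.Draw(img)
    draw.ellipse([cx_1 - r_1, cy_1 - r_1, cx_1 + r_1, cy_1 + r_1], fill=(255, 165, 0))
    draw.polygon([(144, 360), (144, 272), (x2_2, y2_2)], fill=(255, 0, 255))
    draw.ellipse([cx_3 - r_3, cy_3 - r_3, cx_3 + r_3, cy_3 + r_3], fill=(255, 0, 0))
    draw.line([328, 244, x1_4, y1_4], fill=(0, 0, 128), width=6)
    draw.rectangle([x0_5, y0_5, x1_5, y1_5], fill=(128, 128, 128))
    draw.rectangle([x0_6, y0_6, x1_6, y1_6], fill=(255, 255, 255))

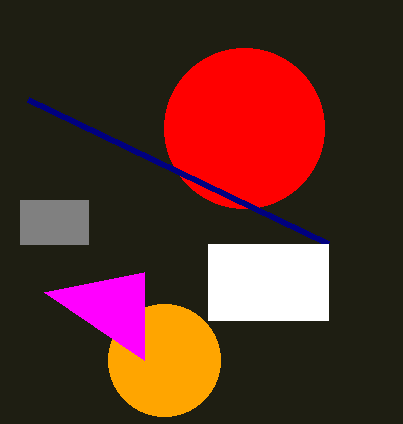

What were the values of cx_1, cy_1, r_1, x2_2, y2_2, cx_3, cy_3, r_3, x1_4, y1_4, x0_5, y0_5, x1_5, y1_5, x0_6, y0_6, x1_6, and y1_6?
cx_1 = 164; cy_1 = 360; r_1 = 56; x2_2 = 44; y2_2 = 292; cx_3 = 244; cy_3 = 128; r_3 = 80; x1_4 = 28; y1_4 = 100; x0_5 = 20; y0_5 = 200; x1_5 = 88; y1_5 = 244; x0_6 = 208; y0_6 = 244; x1_6 = 328; y1_6 = 320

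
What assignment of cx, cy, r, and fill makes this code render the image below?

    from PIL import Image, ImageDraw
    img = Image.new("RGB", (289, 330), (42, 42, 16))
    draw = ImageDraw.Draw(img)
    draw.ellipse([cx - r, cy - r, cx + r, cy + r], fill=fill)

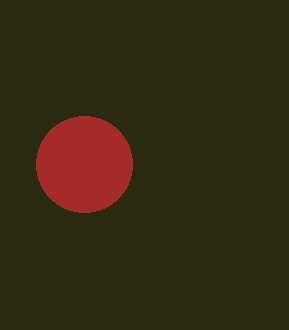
cx = 84, cy = 164, r = 48, fill = 'brown'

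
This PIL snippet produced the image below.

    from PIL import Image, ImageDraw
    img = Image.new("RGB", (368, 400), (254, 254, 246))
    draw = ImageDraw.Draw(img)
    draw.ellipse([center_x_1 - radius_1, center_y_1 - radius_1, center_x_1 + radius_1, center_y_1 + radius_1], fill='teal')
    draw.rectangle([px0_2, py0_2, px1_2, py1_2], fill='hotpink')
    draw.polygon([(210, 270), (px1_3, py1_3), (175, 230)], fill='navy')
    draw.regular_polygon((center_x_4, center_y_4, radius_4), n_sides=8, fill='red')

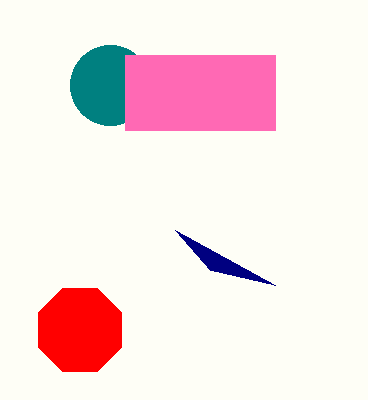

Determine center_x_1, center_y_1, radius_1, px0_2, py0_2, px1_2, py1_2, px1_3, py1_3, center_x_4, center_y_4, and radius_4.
center_x_1 = 110
center_y_1 = 85
radius_1 = 40
px0_2 = 125
py0_2 = 55
px1_2 = 275
py1_2 = 130
px1_3 = 275
py1_3 = 285
center_x_4 = 80
center_y_4 = 330
radius_4 = 45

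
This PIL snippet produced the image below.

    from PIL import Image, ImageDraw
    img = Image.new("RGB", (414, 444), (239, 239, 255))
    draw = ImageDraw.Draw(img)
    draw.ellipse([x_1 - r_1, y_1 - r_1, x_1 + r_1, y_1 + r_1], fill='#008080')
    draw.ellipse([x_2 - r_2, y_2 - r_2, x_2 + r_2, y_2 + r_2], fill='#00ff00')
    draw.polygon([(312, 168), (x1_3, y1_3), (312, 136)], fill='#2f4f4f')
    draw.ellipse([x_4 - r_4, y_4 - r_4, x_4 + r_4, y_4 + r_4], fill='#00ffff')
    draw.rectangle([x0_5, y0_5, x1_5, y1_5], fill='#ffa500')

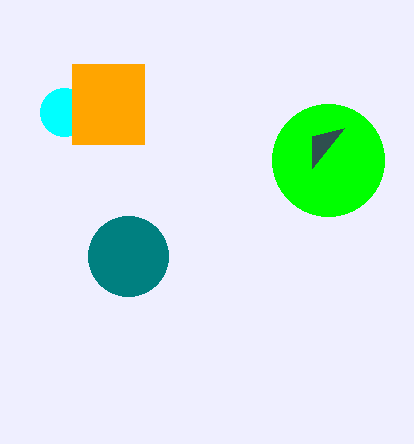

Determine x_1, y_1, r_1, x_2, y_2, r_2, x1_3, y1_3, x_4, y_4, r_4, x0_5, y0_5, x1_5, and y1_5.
x_1 = 128
y_1 = 256
r_1 = 40
x_2 = 328
y_2 = 160
r_2 = 56
x1_3 = 344
y1_3 = 128
x_4 = 64
y_4 = 112
r_4 = 24
x0_5 = 72
y0_5 = 64
x1_5 = 144
y1_5 = 144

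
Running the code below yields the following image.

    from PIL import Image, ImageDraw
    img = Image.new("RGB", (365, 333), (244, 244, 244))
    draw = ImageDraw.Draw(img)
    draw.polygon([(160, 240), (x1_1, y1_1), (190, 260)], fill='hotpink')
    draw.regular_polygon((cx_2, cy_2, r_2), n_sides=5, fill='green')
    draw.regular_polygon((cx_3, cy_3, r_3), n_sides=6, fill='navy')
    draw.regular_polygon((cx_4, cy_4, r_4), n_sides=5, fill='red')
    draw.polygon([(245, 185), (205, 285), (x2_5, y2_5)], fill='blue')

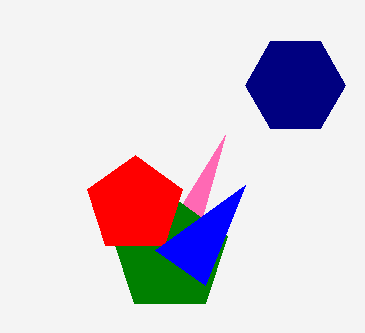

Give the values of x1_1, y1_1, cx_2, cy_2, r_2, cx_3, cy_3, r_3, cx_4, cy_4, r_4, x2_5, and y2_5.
x1_1 = 225; y1_1 = 135; cx_2 = 170; cy_2 = 255; r_2 = 60; cx_3 = 295; cy_3 = 85; r_3 = 50; cx_4 = 135; cy_4 = 205; r_4 = 50; x2_5 = 155; y2_5 = 250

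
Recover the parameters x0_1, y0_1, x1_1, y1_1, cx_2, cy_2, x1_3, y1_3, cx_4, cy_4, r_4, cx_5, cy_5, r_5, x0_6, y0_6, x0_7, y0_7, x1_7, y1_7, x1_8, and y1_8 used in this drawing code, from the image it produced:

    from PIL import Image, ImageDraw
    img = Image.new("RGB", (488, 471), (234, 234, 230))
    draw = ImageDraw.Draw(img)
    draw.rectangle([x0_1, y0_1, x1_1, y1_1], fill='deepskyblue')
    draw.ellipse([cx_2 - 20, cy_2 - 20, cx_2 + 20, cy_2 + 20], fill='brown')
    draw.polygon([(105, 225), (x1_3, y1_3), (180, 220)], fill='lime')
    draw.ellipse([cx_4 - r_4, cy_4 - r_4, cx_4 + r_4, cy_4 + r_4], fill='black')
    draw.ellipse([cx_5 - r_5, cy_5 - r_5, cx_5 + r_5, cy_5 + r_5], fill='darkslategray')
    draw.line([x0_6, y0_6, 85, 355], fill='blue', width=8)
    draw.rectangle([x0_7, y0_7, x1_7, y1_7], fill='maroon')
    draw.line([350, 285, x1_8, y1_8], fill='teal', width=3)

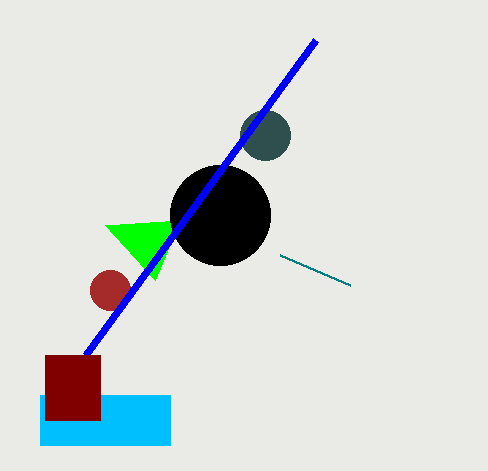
x0_1 = 40
y0_1 = 395
x1_1 = 170
y1_1 = 445
cx_2 = 110
cy_2 = 290
x1_3 = 155
y1_3 = 280
cx_4 = 220
cy_4 = 215
r_4 = 50
cx_5 = 265
cy_5 = 135
r_5 = 25
x0_6 = 315
y0_6 = 40
x0_7 = 45
y0_7 = 355
x1_7 = 100
y1_7 = 420
x1_8 = 280
y1_8 = 255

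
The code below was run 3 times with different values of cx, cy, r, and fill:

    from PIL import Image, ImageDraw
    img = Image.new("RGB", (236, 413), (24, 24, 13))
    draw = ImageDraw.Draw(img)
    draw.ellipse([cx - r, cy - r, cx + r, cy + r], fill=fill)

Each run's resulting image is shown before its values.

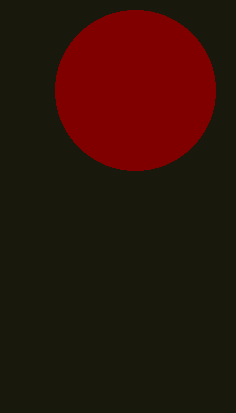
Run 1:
cx = 135, cy = 90, r = 80, fill = 'maroon'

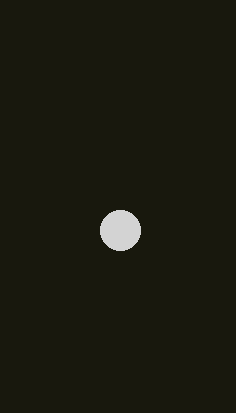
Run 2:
cx = 120, cy = 230, r = 20, fill = 'lightgray'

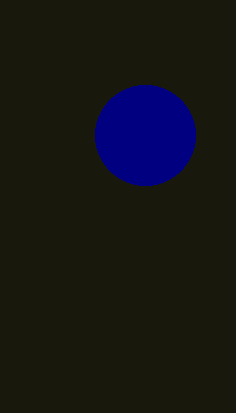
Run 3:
cx = 145, cy = 135, r = 50, fill = 'navy'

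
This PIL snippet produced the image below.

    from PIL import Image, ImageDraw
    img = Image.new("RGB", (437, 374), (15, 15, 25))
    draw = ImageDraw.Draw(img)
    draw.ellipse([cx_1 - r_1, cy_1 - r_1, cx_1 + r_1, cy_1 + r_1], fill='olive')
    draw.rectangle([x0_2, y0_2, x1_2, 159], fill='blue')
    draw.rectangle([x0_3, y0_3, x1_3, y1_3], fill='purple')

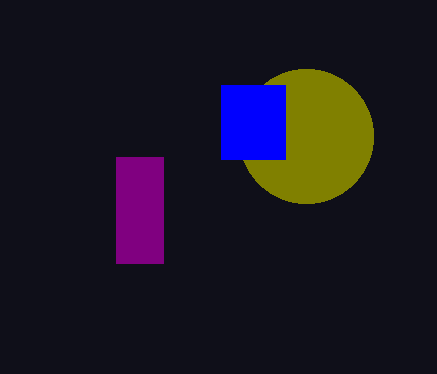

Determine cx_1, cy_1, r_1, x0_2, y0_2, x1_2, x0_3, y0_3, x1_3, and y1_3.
cx_1 = 306; cy_1 = 136; r_1 = 67; x0_2 = 221; y0_2 = 85; x1_2 = 285; x0_3 = 116; y0_3 = 157; x1_3 = 163; y1_3 = 263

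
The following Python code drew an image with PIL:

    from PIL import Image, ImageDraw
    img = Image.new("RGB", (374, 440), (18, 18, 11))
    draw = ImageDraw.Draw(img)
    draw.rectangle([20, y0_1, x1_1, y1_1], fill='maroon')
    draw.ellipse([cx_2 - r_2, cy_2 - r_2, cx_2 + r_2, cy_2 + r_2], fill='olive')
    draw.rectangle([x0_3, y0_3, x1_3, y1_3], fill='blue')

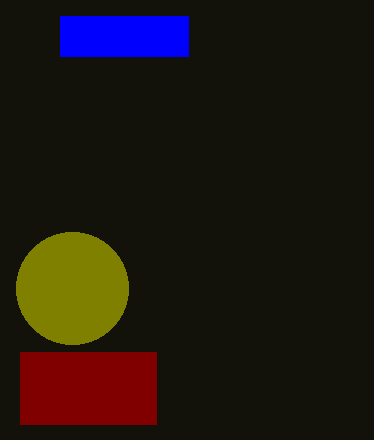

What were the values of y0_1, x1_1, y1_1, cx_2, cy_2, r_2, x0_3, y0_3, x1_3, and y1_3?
y0_1 = 352
x1_1 = 156
y1_1 = 424
cx_2 = 72
cy_2 = 288
r_2 = 56
x0_3 = 60
y0_3 = 16
x1_3 = 188
y1_3 = 56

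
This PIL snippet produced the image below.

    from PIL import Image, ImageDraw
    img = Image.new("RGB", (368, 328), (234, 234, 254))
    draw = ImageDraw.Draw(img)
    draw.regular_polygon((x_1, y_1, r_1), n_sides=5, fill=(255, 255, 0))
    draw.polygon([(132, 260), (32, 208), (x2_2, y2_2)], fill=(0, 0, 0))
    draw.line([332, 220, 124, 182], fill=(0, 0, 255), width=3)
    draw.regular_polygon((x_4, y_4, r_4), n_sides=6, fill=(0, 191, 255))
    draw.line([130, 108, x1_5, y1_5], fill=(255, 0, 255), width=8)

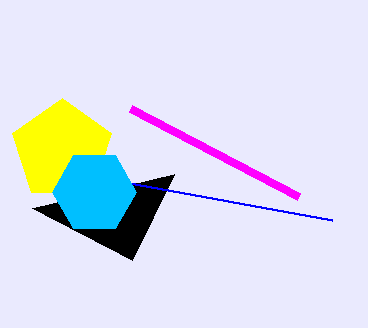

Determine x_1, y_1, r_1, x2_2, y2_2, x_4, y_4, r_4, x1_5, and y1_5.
x_1 = 62; y_1 = 150; r_1 = 52; x2_2 = 174; y2_2 = 174; x_4 = 94; y_4 = 192; r_4 = 42; x1_5 = 298; y1_5 = 196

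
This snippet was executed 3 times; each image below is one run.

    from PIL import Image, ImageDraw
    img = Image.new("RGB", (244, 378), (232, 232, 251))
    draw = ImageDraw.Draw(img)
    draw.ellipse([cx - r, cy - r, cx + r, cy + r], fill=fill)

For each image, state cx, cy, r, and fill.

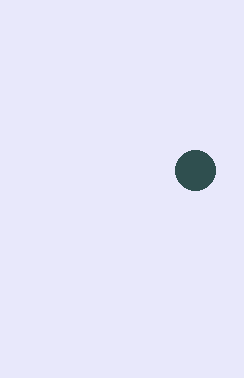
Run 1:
cx = 195
cy = 170
r = 20
fill = 'darkslategray'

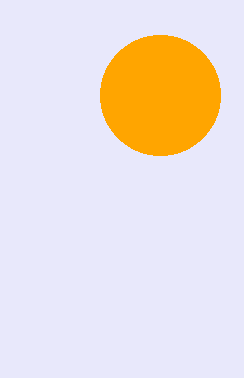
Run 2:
cx = 160
cy = 95
r = 60
fill = 'orange'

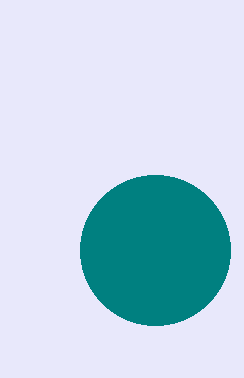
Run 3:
cx = 155
cy = 250
r = 75
fill = 'teal'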